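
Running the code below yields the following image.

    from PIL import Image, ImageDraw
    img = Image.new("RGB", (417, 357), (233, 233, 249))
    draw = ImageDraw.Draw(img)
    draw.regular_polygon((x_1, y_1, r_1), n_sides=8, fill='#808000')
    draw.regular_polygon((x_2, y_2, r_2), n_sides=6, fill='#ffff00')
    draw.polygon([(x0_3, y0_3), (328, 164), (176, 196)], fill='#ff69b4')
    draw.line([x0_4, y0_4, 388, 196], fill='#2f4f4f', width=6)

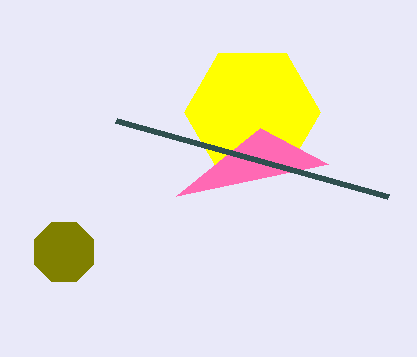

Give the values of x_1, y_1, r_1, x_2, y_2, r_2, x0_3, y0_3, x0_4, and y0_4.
x_1 = 64, y_1 = 252, r_1 = 32, x_2 = 252, y_2 = 112, r_2 = 68, x0_3 = 260, y0_3 = 128, x0_4 = 116, y0_4 = 120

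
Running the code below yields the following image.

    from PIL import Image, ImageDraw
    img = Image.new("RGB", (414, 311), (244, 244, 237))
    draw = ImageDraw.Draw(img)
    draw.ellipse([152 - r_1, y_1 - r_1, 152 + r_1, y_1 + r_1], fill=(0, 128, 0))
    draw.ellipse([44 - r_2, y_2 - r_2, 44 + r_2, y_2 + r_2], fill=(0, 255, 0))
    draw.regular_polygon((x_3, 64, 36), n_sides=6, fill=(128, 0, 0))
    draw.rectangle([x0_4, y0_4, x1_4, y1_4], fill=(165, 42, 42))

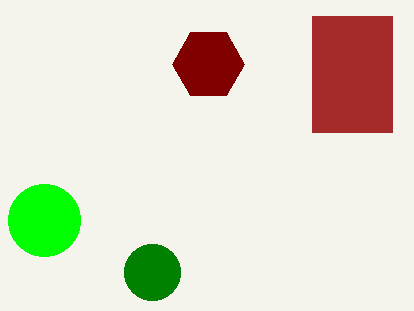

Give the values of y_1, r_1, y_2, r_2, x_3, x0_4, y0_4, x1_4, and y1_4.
y_1 = 272
r_1 = 28
y_2 = 220
r_2 = 36
x_3 = 208
x0_4 = 312
y0_4 = 16
x1_4 = 392
y1_4 = 132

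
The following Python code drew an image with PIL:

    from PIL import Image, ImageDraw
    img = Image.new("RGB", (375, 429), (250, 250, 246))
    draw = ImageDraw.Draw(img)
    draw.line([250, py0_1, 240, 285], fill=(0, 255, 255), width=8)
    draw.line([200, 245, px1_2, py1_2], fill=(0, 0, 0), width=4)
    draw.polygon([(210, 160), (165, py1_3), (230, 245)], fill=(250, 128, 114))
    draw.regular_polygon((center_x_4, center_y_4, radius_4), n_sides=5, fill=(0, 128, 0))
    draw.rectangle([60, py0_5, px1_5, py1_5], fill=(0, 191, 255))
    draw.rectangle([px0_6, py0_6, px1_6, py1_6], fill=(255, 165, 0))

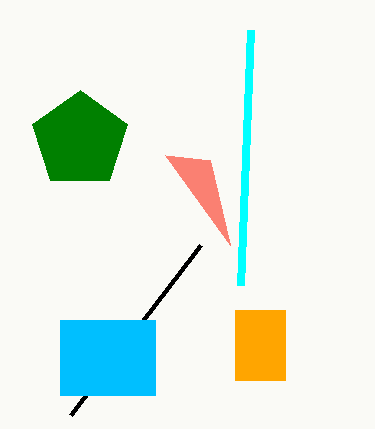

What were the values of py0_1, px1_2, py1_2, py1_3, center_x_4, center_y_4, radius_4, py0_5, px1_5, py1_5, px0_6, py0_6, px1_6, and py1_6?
py0_1 = 30; px1_2 = 70; py1_2 = 415; py1_3 = 155; center_x_4 = 80; center_y_4 = 140; radius_4 = 50; py0_5 = 320; px1_5 = 155; py1_5 = 395; px0_6 = 235; py0_6 = 310; px1_6 = 285; py1_6 = 380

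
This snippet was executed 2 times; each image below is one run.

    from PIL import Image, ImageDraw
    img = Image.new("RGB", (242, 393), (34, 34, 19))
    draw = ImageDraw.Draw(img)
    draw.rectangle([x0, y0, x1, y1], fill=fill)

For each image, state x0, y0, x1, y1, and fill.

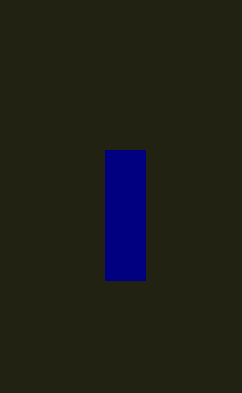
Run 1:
x0 = 105, y0 = 150, x1 = 145, y1 = 280, fill = 'navy'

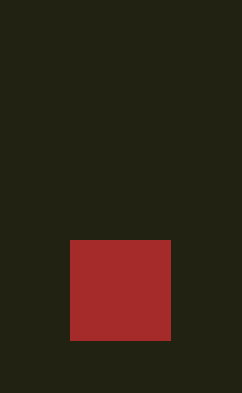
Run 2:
x0 = 70, y0 = 240, x1 = 170, y1 = 340, fill = 'brown'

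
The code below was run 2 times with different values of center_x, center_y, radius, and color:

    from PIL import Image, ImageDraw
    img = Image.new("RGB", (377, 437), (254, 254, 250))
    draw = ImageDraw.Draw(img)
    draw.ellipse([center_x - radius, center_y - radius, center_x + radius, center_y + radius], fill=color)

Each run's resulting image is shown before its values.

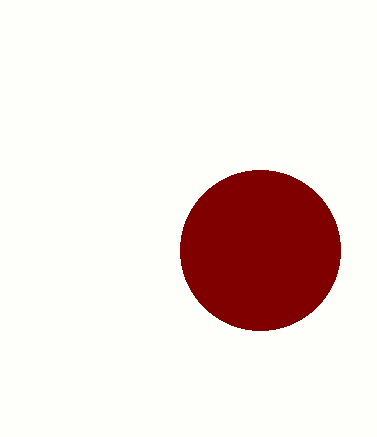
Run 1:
center_x = 260, center_y = 250, radius = 80, color = 'maroon'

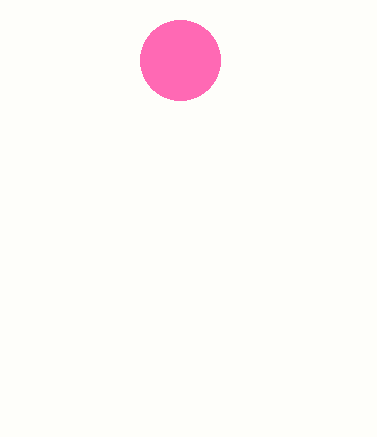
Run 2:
center_x = 180
center_y = 60
radius = 40
color = 'hotpink'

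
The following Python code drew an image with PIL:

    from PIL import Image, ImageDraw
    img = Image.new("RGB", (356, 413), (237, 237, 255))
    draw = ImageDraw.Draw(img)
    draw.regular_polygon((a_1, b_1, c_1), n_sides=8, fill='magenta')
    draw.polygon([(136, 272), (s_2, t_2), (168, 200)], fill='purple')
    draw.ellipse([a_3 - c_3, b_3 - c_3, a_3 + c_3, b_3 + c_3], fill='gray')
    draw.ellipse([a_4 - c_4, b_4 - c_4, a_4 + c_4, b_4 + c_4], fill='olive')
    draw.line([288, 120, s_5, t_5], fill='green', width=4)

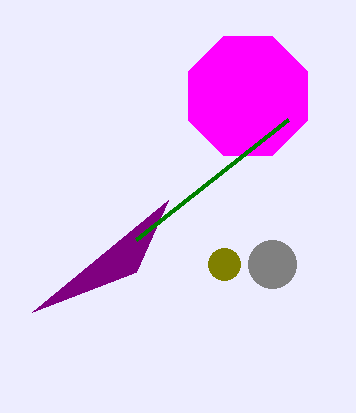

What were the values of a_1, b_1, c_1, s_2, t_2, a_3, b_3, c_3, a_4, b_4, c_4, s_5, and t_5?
a_1 = 248, b_1 = 96, c_1 = 64, s_2 = 32, t_2 = 312, a_3 = 272, b_3 = 264, c_3 = 24, a_4 = 224, b_4 = 264, c_4 = 16, s_5 = 136, t_5 = 240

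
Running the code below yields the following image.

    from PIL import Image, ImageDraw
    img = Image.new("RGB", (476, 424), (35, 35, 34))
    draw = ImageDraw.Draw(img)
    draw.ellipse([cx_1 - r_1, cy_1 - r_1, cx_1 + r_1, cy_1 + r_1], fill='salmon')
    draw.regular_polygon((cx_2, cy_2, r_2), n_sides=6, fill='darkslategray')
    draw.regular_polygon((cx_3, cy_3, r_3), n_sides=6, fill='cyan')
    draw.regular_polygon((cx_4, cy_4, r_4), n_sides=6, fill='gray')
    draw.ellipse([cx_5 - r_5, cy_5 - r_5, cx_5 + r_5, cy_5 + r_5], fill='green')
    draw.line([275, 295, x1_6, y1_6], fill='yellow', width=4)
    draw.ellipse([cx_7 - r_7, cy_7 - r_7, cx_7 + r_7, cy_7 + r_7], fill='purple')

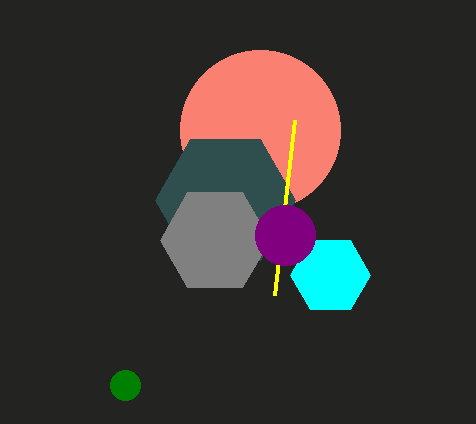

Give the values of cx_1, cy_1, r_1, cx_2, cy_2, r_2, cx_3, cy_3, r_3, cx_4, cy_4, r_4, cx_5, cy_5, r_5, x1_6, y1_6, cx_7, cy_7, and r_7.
cx_1 = 260
cy_1 = 130
r_1 = 80
cx_2 = 225
cy_2 = 200
r_2 = 70
cx_3 = 330
cy_3 = 275
r_3 = 40
cx_4 = 215
cy_4 = 240
r_4 = 55
cx_5 = 125
cy_5 = 385
r_5 = 15
x1_6 = 295
y1_6 = 120
cx_7 = 285
cy_7 = 235
r_7 = 30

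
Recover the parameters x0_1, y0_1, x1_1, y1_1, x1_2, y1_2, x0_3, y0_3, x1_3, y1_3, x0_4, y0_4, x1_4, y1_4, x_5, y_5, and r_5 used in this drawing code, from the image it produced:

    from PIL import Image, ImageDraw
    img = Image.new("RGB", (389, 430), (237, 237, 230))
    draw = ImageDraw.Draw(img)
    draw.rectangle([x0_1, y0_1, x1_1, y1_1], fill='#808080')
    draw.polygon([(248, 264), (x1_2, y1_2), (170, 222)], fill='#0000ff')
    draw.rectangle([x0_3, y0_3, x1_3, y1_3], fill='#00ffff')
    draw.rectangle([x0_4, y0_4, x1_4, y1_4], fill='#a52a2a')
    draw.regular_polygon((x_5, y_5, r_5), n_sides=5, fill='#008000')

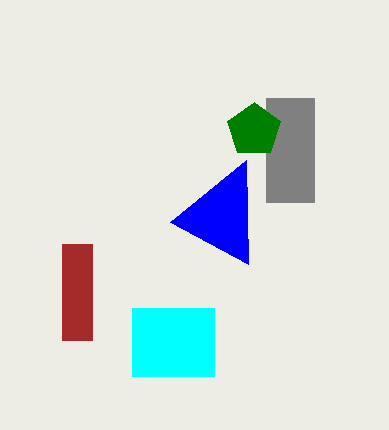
x0_1 = 266; y0_1 = 98; x1_1 = 314; y1_1 = 202; x1_2 = 246; y1_2 = 160; x0_3 = 132; y0_3 = 308; x1_3 = 214; y1_3 = 376; x0_4 = 62; y0_4 = 244; x1_4 = 92; y1_4 = 340; x_5 = 254; y_5 = 130; r_5 = 28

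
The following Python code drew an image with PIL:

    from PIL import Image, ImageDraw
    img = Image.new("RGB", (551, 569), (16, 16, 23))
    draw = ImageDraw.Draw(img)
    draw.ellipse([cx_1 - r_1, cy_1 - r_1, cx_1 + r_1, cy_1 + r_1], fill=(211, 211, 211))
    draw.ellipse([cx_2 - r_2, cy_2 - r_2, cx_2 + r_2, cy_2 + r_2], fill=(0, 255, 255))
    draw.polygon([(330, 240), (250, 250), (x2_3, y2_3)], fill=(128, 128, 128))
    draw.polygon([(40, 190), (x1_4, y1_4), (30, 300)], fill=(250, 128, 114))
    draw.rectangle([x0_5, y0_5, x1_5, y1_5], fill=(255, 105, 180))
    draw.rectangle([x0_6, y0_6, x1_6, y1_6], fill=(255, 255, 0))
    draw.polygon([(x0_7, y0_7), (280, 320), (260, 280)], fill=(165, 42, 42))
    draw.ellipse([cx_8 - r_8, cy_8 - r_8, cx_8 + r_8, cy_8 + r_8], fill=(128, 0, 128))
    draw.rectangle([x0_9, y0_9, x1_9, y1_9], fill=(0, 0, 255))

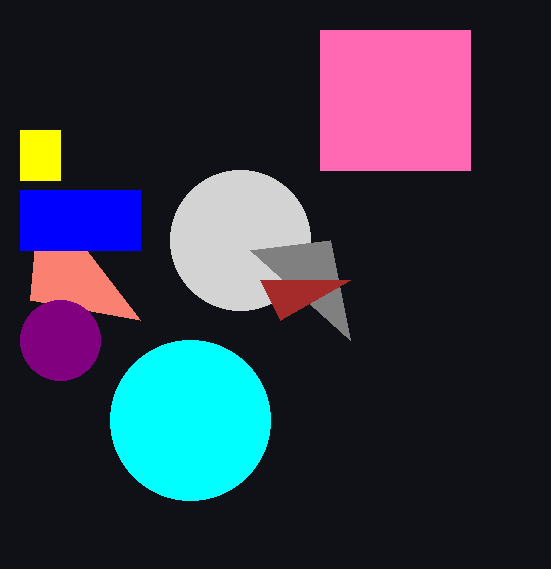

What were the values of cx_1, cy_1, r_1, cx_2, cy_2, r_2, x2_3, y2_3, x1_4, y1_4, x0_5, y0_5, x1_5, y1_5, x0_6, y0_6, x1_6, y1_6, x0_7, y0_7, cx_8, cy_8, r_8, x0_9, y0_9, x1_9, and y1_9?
cx_1 = 240, cy_1 = 240, r_1 = 70, cx_2 = 190, cy_2 = 420, r_2 = 80, x2_3 = 350, y2_3 = 340, x1_4 = 140, y1_4 = 320, x0_5 = 320, y0_5 = 30, x1_5 = 470, y1_5 = 170, x0_6 = 20, y0_6 = 130, x1_6 = 60, y1_6 = 180, x0_7 = 350, y0_7 = 280, cx_8 = 60, cy_8 = 340, r_8 = 40, x0_9 = 20, y0_9 = 190, x1_9 = 140, y1_9 = 250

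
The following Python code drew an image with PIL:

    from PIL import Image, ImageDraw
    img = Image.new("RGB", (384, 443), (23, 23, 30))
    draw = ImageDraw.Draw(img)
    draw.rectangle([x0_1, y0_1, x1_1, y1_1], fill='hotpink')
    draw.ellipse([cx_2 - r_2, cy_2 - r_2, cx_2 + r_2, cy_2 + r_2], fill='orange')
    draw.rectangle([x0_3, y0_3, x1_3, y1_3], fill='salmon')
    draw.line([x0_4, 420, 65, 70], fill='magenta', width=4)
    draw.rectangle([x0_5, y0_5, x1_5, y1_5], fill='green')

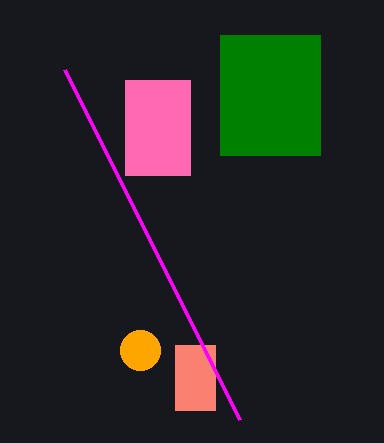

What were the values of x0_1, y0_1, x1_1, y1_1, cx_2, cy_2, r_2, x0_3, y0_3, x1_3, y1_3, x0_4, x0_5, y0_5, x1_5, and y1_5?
x0_1 = 125; y0_1 = 80; x1_1 = 190; y1_1 = 175; cx_2 = 140; cy_2 = 350; r_2 = 20; x0_3 = 175; y0_3 = 345; x1_3 = 215; y1_3 = 410; x0_4 = 240; x0_5 = 220; y0_5 = 35; x1_5 = 320; y1_5 = 155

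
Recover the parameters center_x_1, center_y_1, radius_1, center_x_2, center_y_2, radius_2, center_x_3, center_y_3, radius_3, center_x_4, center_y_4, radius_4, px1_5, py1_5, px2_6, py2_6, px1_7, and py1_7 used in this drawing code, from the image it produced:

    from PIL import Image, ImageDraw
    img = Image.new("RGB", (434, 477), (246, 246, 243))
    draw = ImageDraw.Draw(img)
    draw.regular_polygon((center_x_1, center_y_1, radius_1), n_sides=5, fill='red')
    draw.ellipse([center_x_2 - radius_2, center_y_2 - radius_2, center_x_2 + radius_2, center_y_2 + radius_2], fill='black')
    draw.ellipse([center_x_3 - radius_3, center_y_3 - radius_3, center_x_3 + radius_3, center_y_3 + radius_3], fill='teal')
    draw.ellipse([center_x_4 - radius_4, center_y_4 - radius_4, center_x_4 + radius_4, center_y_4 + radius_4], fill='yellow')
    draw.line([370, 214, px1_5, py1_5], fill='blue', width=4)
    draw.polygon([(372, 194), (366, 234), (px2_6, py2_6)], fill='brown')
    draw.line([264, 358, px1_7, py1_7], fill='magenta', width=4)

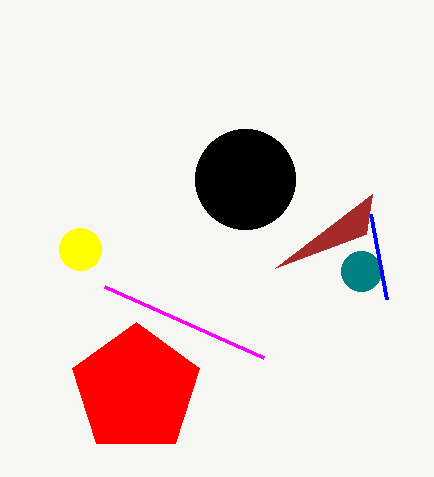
center_x_1 = 136
center_y_1 = 389
radius_1 = 67
center_x_2 = 245
center_y_2 = 179
radius_2 = 50
center_x_3 = 361
center_y_3 = 271
radius_3 = 20
center_x_4 = 80
center_y_4 = 249
radius_4 = 21
px1_5 = 386
py1_5 = 299
px2_6 = 275
py2_6 = 268
px1_7 = 105
py1_7 = 287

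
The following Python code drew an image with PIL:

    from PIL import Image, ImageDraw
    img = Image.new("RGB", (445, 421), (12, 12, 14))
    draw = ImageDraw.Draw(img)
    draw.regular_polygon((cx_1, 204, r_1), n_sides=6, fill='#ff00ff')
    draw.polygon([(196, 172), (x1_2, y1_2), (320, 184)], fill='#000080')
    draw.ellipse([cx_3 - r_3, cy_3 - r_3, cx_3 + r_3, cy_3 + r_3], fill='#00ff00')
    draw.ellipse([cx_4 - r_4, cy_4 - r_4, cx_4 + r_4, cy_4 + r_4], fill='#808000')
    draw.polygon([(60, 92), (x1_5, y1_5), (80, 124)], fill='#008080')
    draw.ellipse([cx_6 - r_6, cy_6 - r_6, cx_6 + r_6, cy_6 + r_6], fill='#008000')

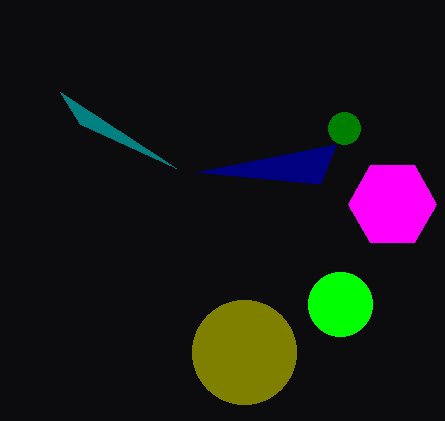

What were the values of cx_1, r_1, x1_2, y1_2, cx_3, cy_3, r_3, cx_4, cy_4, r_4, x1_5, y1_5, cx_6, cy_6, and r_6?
cx_1 = 392; r_1 = 44; x1_2 = 336; y1_2 = 144; cx_3 = 340; cy_3 = 304; r_3 = 32; cx_4 = 244; cy_4 = 352; r_4 = 52; x1_5 = 176; y1_5 = 168; cx_6 = 344; cy_6 = 128; r_6 = 16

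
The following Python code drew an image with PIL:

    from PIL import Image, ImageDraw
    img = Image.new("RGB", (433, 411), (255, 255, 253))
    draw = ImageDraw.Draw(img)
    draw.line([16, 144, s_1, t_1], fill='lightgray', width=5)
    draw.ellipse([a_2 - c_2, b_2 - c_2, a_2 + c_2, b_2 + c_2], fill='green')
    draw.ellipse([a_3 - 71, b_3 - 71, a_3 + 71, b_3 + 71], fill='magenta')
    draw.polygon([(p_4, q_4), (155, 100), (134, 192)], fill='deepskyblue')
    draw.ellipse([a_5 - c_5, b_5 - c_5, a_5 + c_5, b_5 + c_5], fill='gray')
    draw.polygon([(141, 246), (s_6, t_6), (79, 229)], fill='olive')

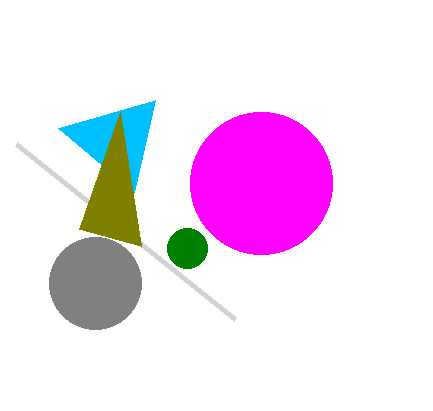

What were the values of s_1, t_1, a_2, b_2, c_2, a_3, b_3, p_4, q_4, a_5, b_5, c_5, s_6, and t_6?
s_1 = 235
t_1 = 319
a_2 = 187
b_2 = 248
c_2 = 20
a_3 = 261
b_3 = 183
p_4 = 58
q_4 = 128
a_5 = 95
b_5 = 283
c_5 = 46
s_6 = 120
t_6 = 112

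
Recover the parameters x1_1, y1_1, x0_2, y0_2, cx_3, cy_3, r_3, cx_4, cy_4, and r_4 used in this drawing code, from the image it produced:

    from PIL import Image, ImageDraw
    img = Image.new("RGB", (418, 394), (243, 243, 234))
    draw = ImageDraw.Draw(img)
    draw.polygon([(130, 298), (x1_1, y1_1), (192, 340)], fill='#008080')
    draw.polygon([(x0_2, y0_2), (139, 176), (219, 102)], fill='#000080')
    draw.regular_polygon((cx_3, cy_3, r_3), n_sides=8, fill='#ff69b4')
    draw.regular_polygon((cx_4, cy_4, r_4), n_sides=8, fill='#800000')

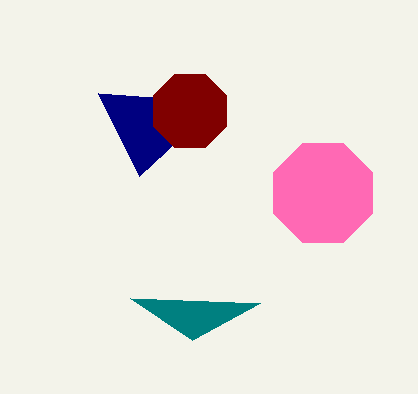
x1_1 = 260; y1_1 = 303; x0_2 = 98; y0_2 = 93; cx_3 = 323; cy_3 = 193; r_3 = 54; cx_4 = 190; cy_4 = 111; r_4 = 40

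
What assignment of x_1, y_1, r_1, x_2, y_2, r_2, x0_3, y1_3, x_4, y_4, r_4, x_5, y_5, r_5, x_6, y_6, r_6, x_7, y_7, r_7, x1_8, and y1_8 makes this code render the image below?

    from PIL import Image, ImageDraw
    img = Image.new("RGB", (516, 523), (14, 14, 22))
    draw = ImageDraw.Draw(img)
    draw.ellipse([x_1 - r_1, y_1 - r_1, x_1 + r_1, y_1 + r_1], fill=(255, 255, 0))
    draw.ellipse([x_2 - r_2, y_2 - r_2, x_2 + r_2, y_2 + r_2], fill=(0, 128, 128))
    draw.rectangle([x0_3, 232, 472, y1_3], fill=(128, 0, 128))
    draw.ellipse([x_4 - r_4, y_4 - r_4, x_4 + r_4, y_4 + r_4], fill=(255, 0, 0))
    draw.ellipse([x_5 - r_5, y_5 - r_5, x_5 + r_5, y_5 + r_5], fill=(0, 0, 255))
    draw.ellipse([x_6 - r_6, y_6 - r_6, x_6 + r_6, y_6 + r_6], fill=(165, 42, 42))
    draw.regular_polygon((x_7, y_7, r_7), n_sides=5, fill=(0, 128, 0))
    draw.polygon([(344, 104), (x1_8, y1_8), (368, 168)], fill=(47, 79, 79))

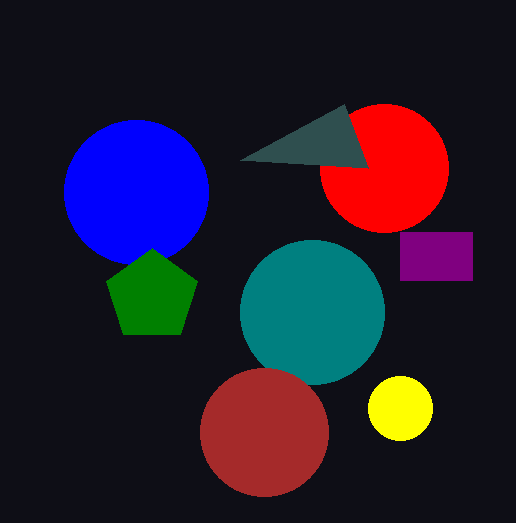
x_1 = 400; y_1 = 408; r_1 = 32; x_2 = 312; y_2 = 312; r_2 = 72; x0_3 = 400; y1_3 = 280; x_4 = 384; y_4 = 168; r_4 = 64; x_5 = 136; y_5 = 192; r_5 = 72; x_6 = 264; y_6 = 432; r_6 = 64; x_7 = 152; y_7 = 296; r_7 = 48; x1_8 = 240; y1_8 = 160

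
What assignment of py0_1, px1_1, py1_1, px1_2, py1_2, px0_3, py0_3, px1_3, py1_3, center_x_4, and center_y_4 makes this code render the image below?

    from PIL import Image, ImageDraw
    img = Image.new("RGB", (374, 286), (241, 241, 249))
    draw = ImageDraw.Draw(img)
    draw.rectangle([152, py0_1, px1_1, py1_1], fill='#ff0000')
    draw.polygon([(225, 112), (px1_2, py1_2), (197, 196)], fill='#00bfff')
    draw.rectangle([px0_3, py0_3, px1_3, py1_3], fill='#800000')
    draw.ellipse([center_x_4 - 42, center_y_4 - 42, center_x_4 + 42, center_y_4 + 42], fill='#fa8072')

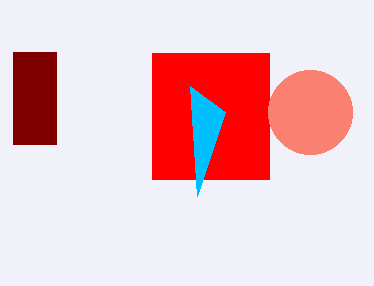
py0_1 = 53, px1_1 = 269, py1_1 = 179, px1_2 = 190, py1_2 = 86, px0_3 = 13, py0_3 = 52, px1_3 = 56, py1_3 = 144, center_x_4 = 310, center_y_4 = 112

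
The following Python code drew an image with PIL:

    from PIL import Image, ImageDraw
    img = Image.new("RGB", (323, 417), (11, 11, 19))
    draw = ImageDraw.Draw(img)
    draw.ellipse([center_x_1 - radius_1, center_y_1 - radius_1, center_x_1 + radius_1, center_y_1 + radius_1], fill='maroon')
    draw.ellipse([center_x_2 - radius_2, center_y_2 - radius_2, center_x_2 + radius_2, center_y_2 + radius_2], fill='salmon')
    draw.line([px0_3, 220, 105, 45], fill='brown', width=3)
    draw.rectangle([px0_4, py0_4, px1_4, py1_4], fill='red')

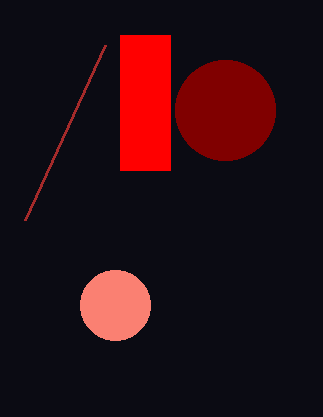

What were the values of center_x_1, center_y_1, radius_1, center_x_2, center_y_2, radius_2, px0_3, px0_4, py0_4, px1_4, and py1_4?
center_x_1 = 225, center_y_1 = 110, radius_1 = 50, center_x_2 = 115, center_y_2 = 305, radius_2 = 35, px0_3 = 25, px0_4 = 120, py0_4 = 35, px1_4 = 170, py1_4 = 170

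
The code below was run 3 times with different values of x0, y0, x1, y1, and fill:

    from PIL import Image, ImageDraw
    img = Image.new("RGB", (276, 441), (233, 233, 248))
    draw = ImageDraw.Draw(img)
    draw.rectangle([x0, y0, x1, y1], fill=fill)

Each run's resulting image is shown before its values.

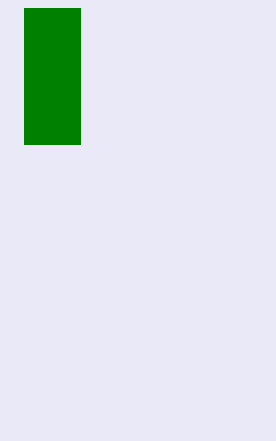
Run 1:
x0 = 24, y0 = 8, x1 = 80, y1 = 144, fill = 'green'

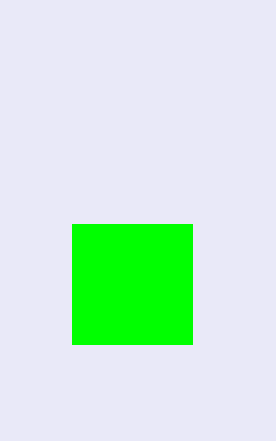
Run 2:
x0 = 72, y0 = 224, x1 = 192, y1 = 344, fill = 'lime'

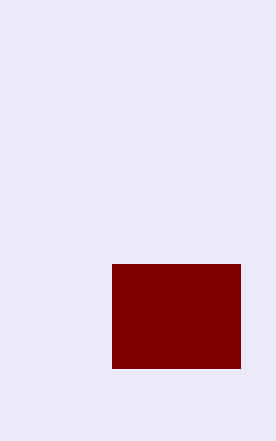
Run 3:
x0 = 112
y0 = 264
x1 = 240
y1 = 368
fill = 'maroon'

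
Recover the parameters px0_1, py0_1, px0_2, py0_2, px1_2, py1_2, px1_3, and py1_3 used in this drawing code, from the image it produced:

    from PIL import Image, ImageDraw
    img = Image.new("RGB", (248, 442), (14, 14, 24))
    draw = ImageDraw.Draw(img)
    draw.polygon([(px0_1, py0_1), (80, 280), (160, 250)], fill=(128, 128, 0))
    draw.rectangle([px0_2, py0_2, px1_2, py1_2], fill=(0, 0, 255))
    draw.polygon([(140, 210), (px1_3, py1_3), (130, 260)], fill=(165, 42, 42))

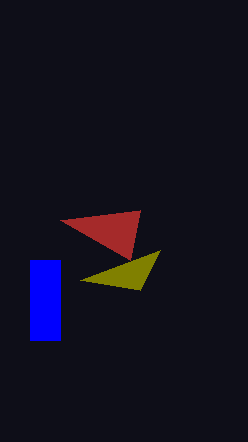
px0_1 = 140; py0_1 = 290; px0_2 = 30; py0_2 = 260; px1_2 = 60; py1_2 = 340; px1_3 = 60; py1_3 = 220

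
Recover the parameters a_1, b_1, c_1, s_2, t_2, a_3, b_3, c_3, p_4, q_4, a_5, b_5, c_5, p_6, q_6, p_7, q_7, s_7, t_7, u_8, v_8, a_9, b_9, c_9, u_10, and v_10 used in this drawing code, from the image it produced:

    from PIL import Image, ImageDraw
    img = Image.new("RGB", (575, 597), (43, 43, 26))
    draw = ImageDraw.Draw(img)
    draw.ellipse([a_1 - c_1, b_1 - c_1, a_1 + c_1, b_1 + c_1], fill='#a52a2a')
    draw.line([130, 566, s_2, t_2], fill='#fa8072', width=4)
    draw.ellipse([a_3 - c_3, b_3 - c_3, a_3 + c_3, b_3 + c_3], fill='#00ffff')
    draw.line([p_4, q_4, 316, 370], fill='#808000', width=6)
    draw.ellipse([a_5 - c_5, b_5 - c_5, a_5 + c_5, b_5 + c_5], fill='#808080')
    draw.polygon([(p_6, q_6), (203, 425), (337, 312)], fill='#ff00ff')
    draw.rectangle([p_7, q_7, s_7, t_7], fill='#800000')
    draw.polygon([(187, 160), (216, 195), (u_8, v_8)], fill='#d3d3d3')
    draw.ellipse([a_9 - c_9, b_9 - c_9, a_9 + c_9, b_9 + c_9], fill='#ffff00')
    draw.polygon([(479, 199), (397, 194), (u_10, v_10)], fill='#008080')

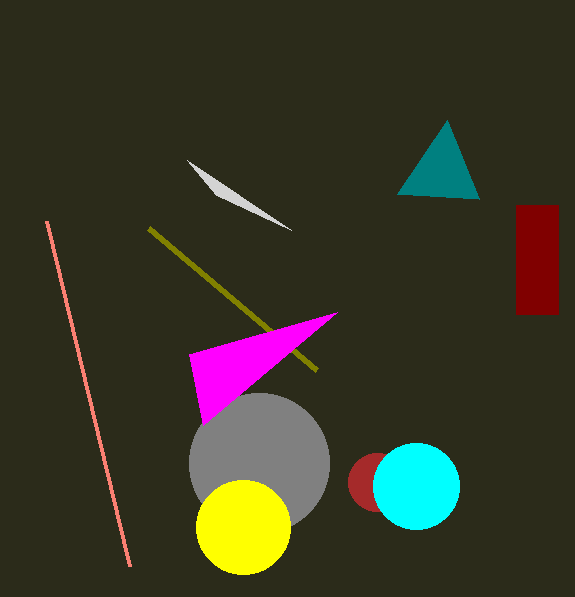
a_1 = 377, b_1 = 482, c_1 = 29, s_2 = 47, t_2 = 221, a_3 = 416, b_3 = 486, c_3 = 43, p_4 = 148, q_4 = 228, a_5 = 259, b_5 = 463, c_5 = 70, p_6 = 189, q_6 = 354, p_7 = 516, q_7 = 205, s_7 = 558, t_7 = 314, u_8 = 291, v_8 = 230, a_9 = 243, b_9 = 527, c_9 = 47, u_10 = 447, v_10 = 120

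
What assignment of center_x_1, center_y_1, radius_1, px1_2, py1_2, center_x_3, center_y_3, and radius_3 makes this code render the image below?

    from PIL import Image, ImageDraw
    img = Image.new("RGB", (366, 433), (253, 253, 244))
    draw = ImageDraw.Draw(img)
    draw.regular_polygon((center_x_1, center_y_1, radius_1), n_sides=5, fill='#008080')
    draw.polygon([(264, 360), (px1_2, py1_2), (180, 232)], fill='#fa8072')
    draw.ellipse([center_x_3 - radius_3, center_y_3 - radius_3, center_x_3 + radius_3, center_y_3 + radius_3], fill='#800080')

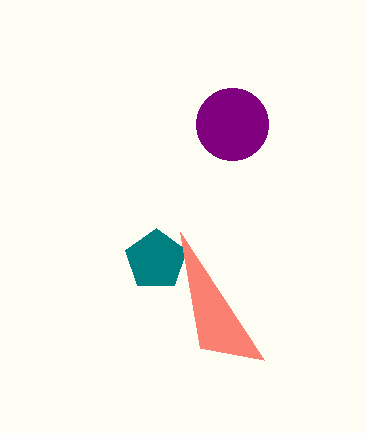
center_x_1 = 156
center_y_1 = 260
radius_1 = 32
px1_2 = 200
py1_2 = 348
center_x_3 = 232
center_y_3 = 124
radius_3 = 36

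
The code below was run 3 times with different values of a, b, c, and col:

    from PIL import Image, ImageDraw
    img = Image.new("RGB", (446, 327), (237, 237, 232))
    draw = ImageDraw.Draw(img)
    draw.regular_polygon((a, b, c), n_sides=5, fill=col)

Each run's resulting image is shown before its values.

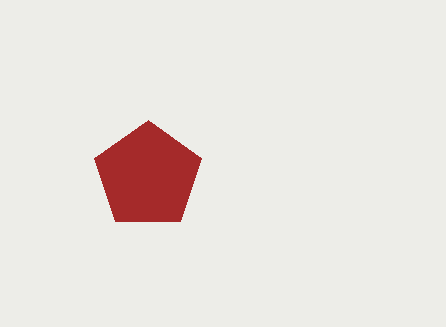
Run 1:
a = 148
b = 176
c = 56
col = 'brown'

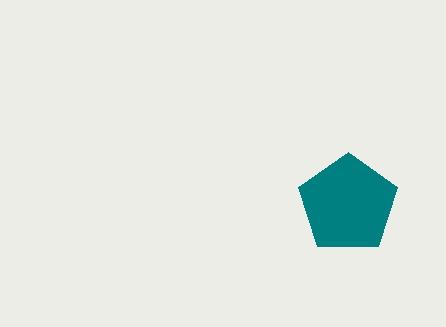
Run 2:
a = 348; b = 204; c = 52; col = 'teal'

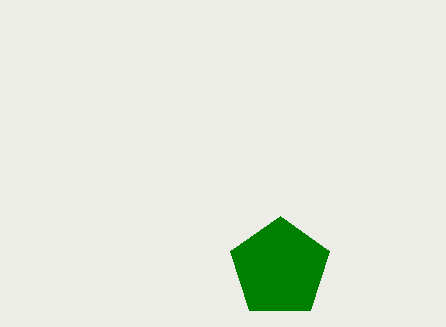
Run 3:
a = 280, b = 268, c = 52, col = 'green'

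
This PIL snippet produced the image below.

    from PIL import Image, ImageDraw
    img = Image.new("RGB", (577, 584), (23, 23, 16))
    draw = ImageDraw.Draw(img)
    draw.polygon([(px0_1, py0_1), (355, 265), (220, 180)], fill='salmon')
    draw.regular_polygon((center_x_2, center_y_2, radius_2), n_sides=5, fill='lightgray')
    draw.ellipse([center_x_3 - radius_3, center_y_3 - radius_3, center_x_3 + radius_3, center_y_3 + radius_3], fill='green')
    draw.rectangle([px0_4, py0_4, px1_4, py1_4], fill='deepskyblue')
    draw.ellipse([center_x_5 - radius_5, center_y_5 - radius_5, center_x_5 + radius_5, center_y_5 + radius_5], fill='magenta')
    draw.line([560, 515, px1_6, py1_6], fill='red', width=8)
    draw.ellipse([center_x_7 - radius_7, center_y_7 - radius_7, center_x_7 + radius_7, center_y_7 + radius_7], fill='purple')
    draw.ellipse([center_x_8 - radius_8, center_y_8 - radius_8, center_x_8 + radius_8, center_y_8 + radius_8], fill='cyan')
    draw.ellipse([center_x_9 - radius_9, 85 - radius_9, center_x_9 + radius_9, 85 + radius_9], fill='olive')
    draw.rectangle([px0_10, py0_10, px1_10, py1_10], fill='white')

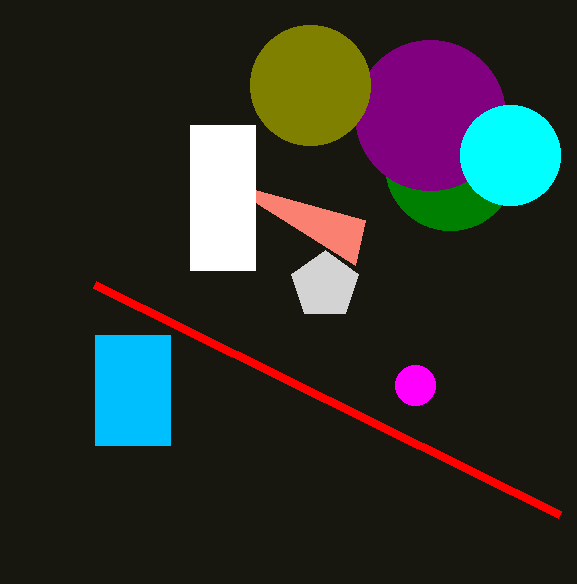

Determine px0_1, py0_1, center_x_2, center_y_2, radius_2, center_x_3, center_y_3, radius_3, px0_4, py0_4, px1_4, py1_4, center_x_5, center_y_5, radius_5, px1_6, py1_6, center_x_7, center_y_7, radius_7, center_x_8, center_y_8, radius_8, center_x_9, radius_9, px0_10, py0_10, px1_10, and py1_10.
px0_1 = 365; py0_1 = 220; center_x_2 = 325; center_y_2 = 285; radius_2 = 35; center_x_3 = 450; center_y_3 = 165; radius_3 = 65; px0_4 = 95; py0_4 = 335; px1_4 = 170; py1_4 = 445; center_x_5 = 415; center_y_5 = 385; radius_5 = 20; px1_6 = 95; py1_6 = 285; center_x_7 = 430; center_y_7 = 115; radius_7 = 75; center_x_8 = 510; center_y_8 = 155; radius_8 = 50; center_x_9 = 310; radius_9 = 60; px0_10 = 190; py0_10 = 125; px1_10 = 255; py1_10 = 270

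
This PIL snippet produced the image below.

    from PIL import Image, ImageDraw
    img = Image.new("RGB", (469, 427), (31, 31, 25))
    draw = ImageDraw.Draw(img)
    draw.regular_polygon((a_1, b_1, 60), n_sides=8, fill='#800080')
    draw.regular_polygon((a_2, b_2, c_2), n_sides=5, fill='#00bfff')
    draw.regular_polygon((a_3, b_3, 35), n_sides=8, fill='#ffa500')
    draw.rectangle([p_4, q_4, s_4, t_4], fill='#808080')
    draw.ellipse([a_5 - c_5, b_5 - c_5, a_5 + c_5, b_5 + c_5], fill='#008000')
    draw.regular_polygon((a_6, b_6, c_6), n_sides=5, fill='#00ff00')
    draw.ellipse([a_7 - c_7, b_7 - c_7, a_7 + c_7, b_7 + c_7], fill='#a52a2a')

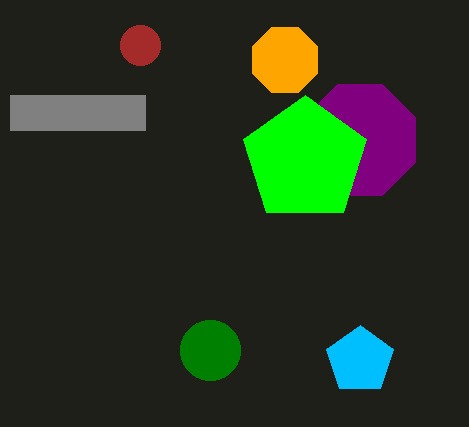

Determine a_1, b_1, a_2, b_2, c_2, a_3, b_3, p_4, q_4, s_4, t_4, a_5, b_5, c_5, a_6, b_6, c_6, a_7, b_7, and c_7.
a_1 = 360, b_1 = 140, a_2 = 360, b_2 = 360, c_2 = 35, a_3 = 285, b_3 = 60, p_4 = 10, q_4 = 95, s_4 = 145, t_4 = 130, a_5 = 210, b_5 = 350, c_5 = 30, a_6 = 305, b_6 = 160, c_6 = 65, a_7 = 140, b_7 = 45, c_7 = 20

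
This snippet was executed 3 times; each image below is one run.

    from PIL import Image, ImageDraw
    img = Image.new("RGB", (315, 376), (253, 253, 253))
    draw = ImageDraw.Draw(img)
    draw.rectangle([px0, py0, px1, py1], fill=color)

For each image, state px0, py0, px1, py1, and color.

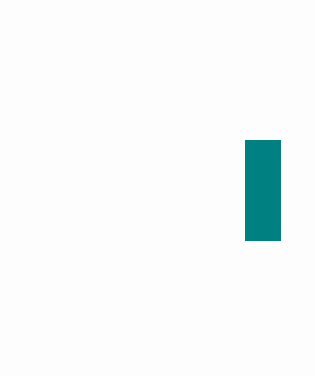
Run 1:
px0 = 245, py0 = 140, px1 = 280, py1 = 240, color = 'teal'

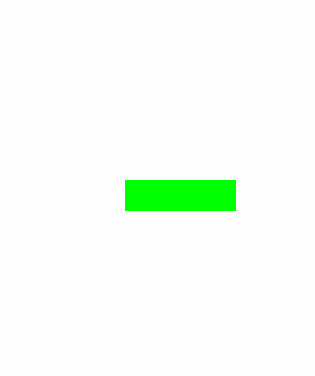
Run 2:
px0 = 125
py0 = 180
px1 = 235
py1 = 210
color = 'lime'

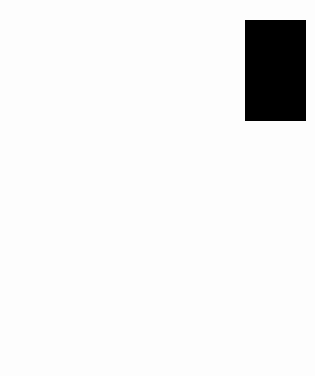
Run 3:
px0 = 245, py0 = 20, px1 = 305, py1 = 120, color = 'black'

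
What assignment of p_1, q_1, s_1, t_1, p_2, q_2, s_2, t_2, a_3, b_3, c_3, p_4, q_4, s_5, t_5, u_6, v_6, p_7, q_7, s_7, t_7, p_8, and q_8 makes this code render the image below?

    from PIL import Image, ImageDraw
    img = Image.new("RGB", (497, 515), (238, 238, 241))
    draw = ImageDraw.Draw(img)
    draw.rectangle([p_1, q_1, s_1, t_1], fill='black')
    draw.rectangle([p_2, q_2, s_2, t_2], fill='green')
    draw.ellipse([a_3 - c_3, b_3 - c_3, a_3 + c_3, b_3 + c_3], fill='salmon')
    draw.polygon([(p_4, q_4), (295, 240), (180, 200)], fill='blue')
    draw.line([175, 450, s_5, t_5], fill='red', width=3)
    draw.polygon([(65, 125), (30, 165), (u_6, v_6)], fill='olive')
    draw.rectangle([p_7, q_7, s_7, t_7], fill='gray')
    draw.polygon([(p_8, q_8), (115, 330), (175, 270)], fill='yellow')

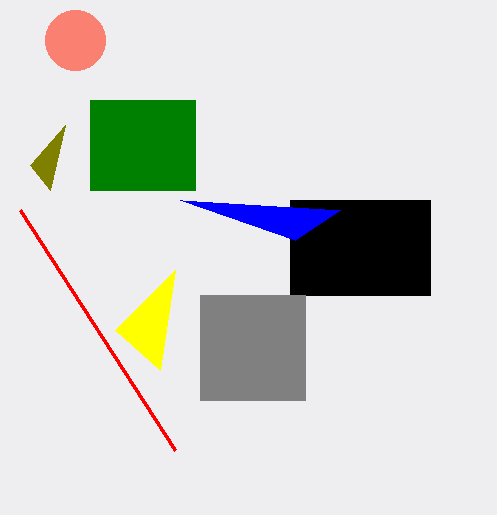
p_1 = 290
q_1 = 200
s_1 = 430
t_1 = 295
p_2 = 90
q_2 = 100
s_2 = 195
t_2 = 190
a_3 = 75
b_3 = 40
c_3 = 30
p_4 = 340
q_4 = 210
s_5 = 20
t_5 = 210
u_6 = 50
v_6 = 190
p_7 = 200
q_7 = 295
s_7 = 305
t_7 = 400
p_8 = 160
q_8 = 370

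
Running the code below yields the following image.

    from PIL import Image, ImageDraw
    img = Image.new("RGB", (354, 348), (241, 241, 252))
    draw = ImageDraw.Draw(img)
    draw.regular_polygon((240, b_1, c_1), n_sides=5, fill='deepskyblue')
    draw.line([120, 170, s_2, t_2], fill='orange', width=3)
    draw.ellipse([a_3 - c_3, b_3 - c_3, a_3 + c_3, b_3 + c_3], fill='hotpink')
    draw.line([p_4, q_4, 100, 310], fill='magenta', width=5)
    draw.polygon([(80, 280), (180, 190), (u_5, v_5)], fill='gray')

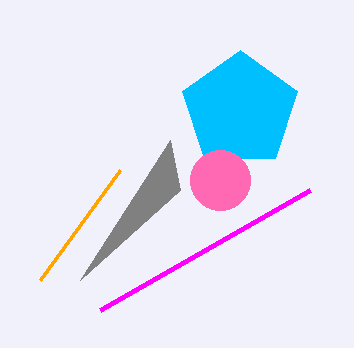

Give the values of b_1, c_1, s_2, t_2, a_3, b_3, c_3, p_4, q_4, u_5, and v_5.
b_1 = 110, c_1 = 60, s_2 = 40, t_2 = 280, a_3 = 220, b_3 = 180, c_3 = 30, p_4 = 310, q_4 = 190, u_5 = 170, v_5 = 140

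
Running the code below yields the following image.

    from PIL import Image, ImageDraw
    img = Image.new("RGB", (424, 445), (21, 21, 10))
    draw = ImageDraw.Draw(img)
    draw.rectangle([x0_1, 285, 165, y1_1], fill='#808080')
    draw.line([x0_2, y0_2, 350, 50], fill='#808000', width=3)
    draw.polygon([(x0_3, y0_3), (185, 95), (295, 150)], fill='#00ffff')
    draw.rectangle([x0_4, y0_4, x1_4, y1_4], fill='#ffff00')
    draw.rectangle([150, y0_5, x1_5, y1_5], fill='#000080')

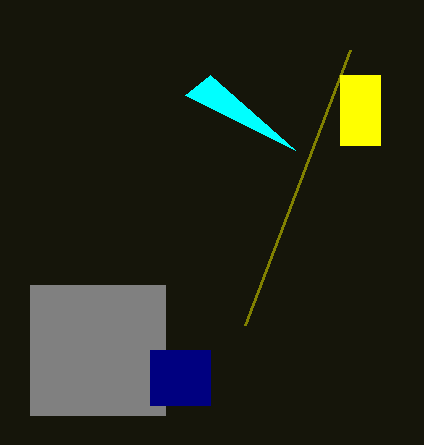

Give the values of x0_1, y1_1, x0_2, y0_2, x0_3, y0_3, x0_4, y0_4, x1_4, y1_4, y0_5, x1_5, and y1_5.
x0_1 = 30, y1_1 = 415, x0_2 = 245, y0_2 = 325, x0_3 = 210, y0_3 = 75, x0_4 = 340, y0_4 = 75, x1_4 = 380, y1_4 = 145, y0_5 = 350, x1_5 = 210, y1_5 = 405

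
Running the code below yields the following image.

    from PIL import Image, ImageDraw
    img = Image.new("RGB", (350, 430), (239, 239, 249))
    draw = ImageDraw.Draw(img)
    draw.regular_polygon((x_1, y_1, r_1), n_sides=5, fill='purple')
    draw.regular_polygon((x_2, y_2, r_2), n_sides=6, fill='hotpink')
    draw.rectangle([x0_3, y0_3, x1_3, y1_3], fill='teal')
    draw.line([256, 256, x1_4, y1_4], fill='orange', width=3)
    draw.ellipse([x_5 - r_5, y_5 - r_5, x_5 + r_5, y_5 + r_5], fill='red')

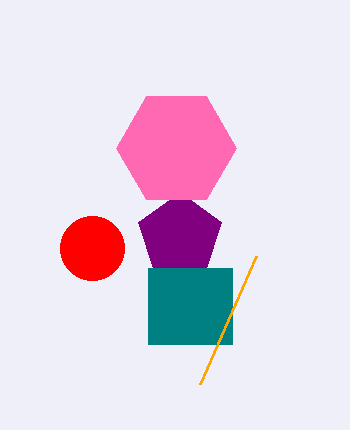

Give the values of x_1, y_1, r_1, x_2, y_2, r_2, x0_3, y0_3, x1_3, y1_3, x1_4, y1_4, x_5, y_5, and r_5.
x_1 = 180; y_1 = 236; r_1 = 44; x_2 = 176; y_2 = 148; r_2 = 60; x0_3 = 148; y0_3 = 268; x1_3 = 232; y1_3 = 344; x1_4 = 200; y1_4 = 384; x_5 = 92; y_5 = 248; r_5 = 32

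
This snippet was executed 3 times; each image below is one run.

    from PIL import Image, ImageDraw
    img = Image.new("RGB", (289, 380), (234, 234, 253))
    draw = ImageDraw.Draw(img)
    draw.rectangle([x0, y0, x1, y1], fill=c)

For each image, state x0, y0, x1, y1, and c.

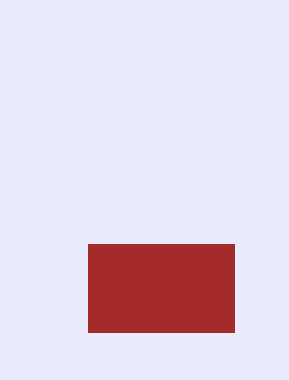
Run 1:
x0 = 88
y0 = 244
x1 = 234
y1 = 332
c = 'brown'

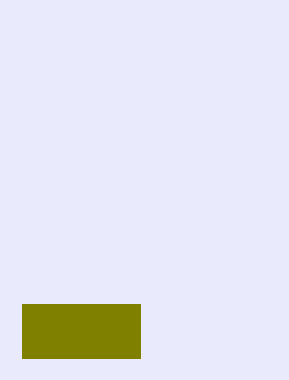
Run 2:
x0 = 22
y0 = 304
x1 = 140
y1 = 358
c = 'olive'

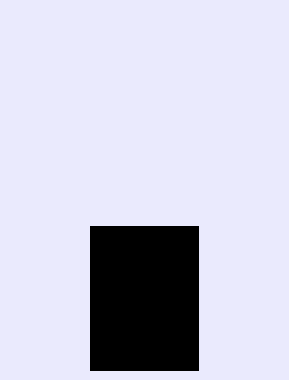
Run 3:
x0 = 90
y0 = 226
x1 = 198
y1 = 370
c = 'black'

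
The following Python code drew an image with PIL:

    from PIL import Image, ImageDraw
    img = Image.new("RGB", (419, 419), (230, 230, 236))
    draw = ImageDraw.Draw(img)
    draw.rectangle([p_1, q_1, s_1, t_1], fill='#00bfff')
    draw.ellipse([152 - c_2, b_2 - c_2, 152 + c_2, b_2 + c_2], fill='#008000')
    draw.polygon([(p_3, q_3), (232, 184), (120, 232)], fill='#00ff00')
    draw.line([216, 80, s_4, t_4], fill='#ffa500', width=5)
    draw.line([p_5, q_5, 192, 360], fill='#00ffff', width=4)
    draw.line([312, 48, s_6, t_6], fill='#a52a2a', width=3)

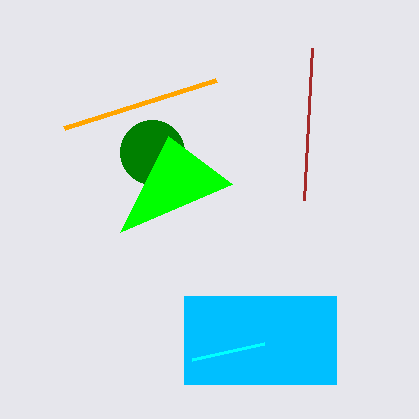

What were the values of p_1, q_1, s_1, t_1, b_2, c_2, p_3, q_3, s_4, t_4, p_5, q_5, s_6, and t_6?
p_1 = 184, q_1 = 296, s_1 = 336, t_1 = 384, b_2 = 152, c_2 = 32, p_3 = 168, q_3 = 136, s_4 = 64, t_4 = 128, p_5 = 264, q_5 = 344, s_6 = 304, t_6 = 200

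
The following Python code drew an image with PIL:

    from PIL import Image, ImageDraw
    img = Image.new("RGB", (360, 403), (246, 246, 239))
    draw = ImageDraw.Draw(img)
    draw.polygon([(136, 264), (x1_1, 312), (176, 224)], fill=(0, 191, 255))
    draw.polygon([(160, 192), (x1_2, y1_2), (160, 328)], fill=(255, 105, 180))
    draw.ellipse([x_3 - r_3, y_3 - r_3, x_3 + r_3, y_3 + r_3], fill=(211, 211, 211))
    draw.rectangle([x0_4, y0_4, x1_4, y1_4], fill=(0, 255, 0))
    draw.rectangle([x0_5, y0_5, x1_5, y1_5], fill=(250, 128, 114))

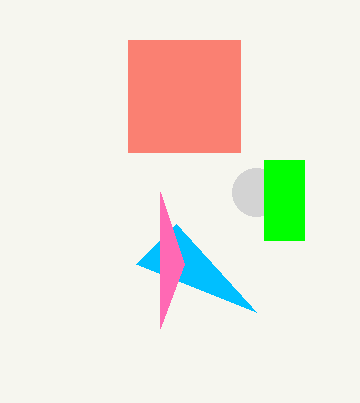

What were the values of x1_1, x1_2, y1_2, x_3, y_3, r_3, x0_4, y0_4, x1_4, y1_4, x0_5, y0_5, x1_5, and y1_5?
x1_1 = 256
x1_2 = 184
y1_2 = 264
x_3 = 256
y_3 = 192
r_3 = 24
x0_4 = 264
y0_4 = 160
x1_4 = 304
y1_4 = 240
x0_5 = 128
y0_5 = 40
x1_5 = 240
y1_5 = 152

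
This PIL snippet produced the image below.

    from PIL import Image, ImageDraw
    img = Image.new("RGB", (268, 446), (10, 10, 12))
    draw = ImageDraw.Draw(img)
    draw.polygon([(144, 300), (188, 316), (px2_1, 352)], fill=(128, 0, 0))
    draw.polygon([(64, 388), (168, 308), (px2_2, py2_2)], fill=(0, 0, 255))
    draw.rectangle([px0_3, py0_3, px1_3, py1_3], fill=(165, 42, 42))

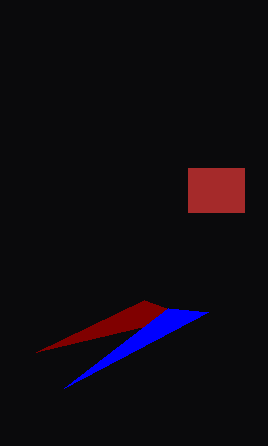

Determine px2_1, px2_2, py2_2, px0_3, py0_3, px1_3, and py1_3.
px2_1 = 36
px2_2 = 208
py2_2 = 312
px0_3 = 188
py0_3 = 168
px1_3 = 244
py1_3 = 212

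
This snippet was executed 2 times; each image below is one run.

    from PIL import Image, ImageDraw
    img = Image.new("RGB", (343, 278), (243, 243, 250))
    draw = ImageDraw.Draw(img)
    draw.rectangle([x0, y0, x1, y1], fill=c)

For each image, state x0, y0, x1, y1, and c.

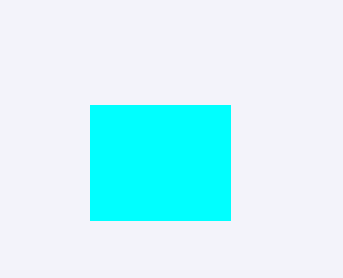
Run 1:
x0 = 90, y0 = 105, x1 = 230, y1 = 220, c = 'cyan'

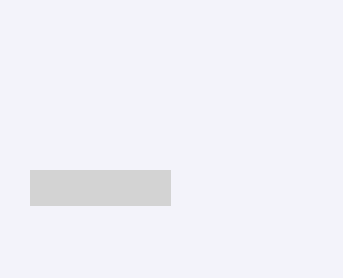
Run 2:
x0 = 30; y0 = 170; x1 = 170; y1 = 205; c = 'lightgray'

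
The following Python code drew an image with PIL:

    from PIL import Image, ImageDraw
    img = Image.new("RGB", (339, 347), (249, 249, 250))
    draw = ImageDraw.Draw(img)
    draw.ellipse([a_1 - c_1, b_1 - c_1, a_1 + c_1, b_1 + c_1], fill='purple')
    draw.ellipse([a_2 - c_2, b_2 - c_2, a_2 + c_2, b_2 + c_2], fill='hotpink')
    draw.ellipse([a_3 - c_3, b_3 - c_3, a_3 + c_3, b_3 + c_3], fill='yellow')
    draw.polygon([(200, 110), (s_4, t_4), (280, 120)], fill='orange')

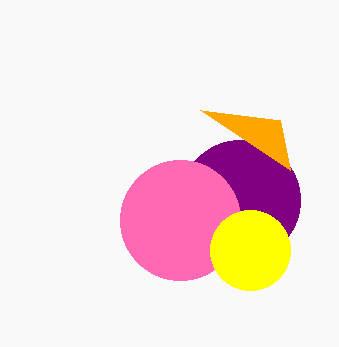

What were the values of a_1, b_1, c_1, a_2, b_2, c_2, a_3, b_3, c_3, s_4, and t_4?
a_1 = 240, b_1 = 200, c_1 = 60, a_2 = 180, b_2 = 220, c_2 = 60, a_3 = 250, b_3 = 250, c_3 = 40, s_4 = 290, t_4 = 170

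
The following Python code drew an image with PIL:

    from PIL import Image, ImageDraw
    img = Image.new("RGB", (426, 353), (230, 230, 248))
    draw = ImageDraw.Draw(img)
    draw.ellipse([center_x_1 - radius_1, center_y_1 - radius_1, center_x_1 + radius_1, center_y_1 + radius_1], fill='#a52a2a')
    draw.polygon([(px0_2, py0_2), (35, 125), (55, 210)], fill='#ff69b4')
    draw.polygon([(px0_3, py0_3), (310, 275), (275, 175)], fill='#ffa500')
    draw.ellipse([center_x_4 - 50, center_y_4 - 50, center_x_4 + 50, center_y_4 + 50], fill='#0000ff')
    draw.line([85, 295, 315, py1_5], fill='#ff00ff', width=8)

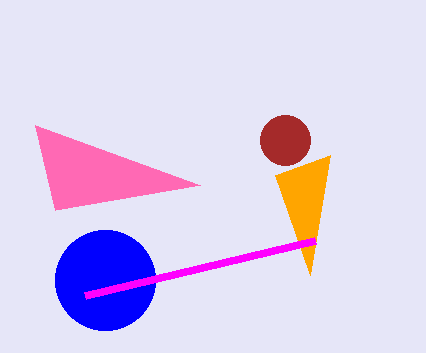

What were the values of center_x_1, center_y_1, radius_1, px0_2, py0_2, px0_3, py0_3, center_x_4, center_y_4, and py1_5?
center_x_1 = 285; center_y_1 = 140; radius_1 = 25; px0_2 = 200; py0_2 = 185; px0_3 = 330; py0_3 = 155; center_x_4 = 105; center_y_4 = 280; py1_5 = 240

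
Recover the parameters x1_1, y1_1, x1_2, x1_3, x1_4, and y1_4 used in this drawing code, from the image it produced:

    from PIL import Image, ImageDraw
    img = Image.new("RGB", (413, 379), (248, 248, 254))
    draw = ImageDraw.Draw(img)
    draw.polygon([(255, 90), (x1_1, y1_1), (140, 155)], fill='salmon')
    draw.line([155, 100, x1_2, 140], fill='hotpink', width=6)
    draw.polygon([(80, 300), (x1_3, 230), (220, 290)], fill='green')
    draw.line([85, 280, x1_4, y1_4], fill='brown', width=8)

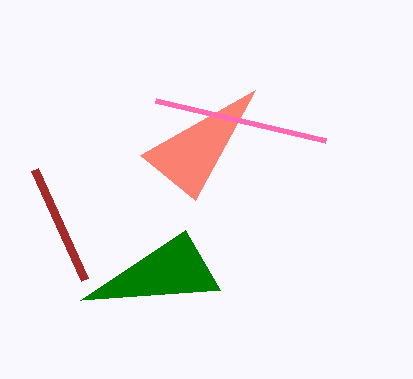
x1_1 = 195; y1_1 = 200; x1_2 = 325; x1_3 = 185; x1_4 = 35; y1_4 = 170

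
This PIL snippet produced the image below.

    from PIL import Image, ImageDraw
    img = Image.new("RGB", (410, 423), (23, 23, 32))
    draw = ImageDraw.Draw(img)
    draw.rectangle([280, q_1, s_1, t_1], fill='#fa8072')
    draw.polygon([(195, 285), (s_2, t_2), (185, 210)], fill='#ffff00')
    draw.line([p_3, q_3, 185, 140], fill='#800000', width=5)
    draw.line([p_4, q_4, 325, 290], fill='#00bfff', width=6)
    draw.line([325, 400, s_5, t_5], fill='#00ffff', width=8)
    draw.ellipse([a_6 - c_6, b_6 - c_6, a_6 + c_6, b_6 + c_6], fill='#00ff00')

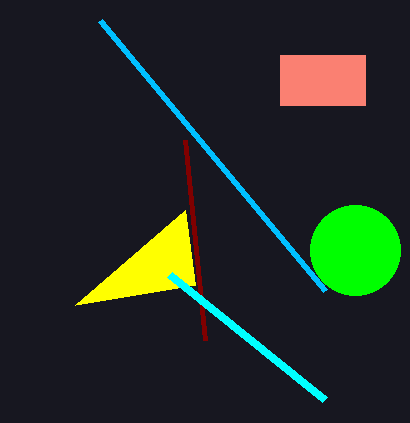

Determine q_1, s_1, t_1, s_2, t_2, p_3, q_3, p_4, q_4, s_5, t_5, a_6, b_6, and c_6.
q_1 = 55
s_1 = 365
t_1 = 105
s_2 = 75
t_2 = 305
p_3 = 205
q_3 = 340
p_4 = 100
q_4 = 20
s_5 = 170
t_5 = 275
a_6 = 355
b_6 = 250
c_6 = 45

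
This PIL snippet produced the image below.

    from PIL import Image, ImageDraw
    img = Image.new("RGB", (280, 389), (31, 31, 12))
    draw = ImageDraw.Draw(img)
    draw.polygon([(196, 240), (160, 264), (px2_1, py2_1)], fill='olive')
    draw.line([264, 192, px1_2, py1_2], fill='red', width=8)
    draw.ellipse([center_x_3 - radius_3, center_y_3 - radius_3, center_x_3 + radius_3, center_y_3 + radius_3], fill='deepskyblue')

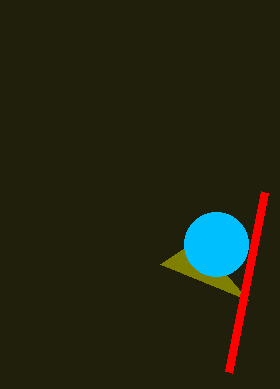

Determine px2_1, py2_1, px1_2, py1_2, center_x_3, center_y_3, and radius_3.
px2_1 = 248; py2_1 = 300; px1_2 = 228; py1_2 = 372; center_x_3 = 216; center_y_3 = 244; radius_3 = 32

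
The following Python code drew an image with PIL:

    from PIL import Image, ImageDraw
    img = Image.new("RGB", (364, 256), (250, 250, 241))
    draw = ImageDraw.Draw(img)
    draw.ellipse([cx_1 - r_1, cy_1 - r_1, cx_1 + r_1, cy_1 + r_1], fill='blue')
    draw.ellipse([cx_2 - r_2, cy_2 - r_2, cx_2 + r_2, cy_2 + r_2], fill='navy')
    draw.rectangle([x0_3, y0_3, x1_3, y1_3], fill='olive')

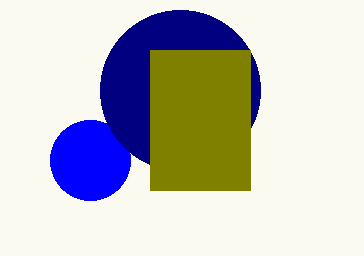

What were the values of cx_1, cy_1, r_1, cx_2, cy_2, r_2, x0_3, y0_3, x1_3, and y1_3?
cx_1 = 90; cy_1 = 160; r_1 = 40; cx_2 = 180; cy_2 = 90; r_2 = 80; x0_3 = 150; y0_3 = 50; x1_3 = 250; y1_3 = 190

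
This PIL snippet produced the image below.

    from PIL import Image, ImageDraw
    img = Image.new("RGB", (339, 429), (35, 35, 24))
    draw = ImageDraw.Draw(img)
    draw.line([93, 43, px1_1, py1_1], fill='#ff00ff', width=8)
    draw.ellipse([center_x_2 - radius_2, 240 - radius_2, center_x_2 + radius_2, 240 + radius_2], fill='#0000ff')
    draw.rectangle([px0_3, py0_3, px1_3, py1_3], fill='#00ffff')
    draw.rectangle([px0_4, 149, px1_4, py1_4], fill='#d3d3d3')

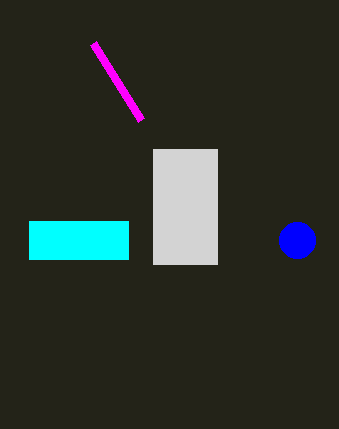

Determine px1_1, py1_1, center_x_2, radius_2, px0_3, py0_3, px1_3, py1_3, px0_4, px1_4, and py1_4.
px1_1 = 141, py1_1 = 120, center_x_2 = 297, radius_2 = 18, px0_3 = 29, py0_3 = 221, px1_3 = 128, py1_3 = 259, px0_4 = 153, px1_4 = 217, py1_4 = 264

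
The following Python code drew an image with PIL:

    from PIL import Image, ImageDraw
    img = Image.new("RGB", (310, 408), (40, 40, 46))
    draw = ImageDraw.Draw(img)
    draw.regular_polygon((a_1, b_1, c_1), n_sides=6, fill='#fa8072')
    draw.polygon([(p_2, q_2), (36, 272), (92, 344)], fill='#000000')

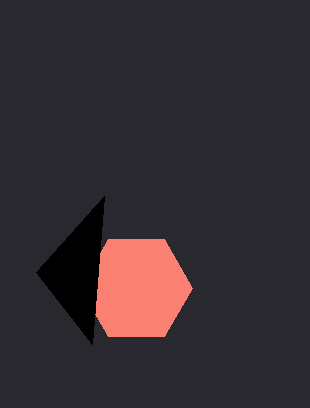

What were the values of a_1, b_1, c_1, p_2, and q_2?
a_1 = 136; b_1 = 288; c_1 = 56; p_2 = 104; q_2 = 196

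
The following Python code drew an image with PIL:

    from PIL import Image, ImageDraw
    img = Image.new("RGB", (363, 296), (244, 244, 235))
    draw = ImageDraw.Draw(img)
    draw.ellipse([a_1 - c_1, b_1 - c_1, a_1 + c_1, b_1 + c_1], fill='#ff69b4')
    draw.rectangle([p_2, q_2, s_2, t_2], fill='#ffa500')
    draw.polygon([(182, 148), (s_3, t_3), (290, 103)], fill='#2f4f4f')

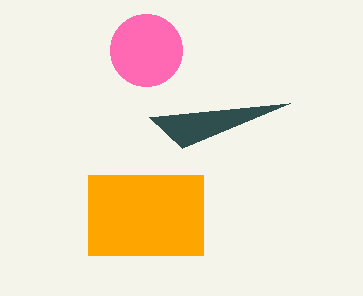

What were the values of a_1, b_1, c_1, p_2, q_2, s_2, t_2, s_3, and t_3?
a_1 = 146, b_1 = 50, c_1 = 36, p_2 = 88, q_2 = 175, s_2 = 203, t_2 = 255, s_3 = 149, t_3 = 117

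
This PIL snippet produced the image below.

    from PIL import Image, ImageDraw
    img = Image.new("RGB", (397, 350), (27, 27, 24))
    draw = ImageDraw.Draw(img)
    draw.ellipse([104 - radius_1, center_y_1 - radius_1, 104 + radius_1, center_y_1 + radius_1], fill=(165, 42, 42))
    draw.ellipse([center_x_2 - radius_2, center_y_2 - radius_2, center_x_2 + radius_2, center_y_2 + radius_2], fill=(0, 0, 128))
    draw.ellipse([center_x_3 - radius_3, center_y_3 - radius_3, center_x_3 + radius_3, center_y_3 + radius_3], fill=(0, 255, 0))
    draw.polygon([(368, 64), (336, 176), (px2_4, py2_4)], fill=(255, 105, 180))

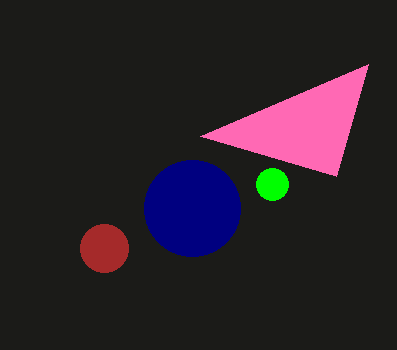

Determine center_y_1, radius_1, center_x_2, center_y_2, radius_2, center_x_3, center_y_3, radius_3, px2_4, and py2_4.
center_y_1 = 248
radius_1 = 24
center_x_2 = 192
center_y_2 = 208
radius_2 = 48
center_x_3 = 272
center_y_3 = 184
radius_3 = 16
px2_4 = 200
py2_4 = 136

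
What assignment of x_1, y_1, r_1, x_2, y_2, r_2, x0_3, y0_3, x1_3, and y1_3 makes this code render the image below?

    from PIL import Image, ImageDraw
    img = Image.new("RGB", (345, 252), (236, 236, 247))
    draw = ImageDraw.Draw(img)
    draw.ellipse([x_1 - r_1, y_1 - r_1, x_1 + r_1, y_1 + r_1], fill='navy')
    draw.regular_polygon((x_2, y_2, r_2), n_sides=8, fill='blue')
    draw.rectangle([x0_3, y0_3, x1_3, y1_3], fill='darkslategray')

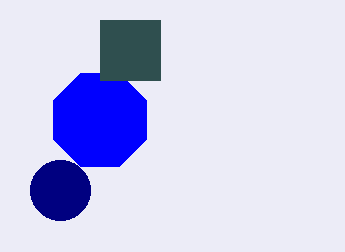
x_1 = 60, y_1 = 190, r_1 = 30, x_2 = 100, y_2 = 120, r_2 = 50, x0_3 = 100, y0_3 = 20, x1_3 = 160, y1_3 = 80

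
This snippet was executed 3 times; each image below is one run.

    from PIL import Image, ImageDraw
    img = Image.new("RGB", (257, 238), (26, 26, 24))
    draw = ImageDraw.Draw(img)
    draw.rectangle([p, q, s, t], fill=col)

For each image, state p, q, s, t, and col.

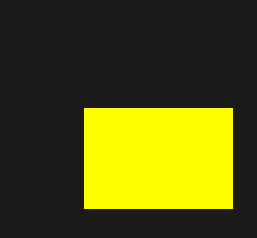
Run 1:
p = 84, q = 108, s = 232, t = 208, col = 'yellow'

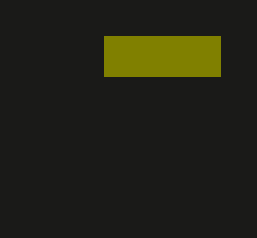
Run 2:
p = 104
q = 36
s = 220
t = 76
col = 'olive'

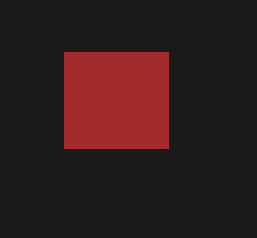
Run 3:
p = 64, q = 52, s = 168, t = 148, col = 'brown'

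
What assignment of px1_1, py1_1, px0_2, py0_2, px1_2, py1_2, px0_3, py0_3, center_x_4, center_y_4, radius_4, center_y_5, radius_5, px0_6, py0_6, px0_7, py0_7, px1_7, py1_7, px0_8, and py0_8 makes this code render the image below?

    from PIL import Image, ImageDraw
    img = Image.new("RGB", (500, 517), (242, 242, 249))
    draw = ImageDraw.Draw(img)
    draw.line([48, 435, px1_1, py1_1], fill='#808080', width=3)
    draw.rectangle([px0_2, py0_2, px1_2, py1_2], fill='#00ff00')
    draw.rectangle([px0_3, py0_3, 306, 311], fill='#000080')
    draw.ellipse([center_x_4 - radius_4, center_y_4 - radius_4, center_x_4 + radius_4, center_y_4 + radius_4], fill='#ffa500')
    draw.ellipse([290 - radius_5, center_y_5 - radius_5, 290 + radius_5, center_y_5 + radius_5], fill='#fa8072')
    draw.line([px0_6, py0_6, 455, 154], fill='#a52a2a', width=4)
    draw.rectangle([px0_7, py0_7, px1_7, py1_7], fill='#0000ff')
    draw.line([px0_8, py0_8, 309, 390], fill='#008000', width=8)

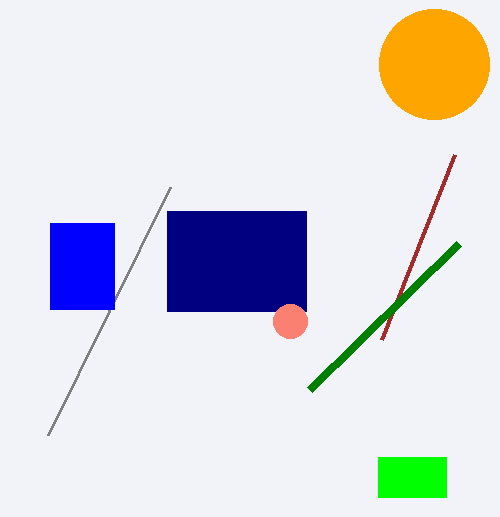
px1_1 = 170; py1_1 = 187; px0_2 = 378; py0_2 = 457; px1_2 = 446; py1_2 = 497; px0_3 = 167; py0_3 = 211; center_x_4 = 434; center_y_4 = 64; radius_4 = 55; center_y_5 = 321; radius_5 = 17; px0_6 = 382; py0_6 = 339; px0_7 = 50; py0_7 = 223; px1_7 = 114; py1_7 = 309; px0_8 = 458; py0_8 = 244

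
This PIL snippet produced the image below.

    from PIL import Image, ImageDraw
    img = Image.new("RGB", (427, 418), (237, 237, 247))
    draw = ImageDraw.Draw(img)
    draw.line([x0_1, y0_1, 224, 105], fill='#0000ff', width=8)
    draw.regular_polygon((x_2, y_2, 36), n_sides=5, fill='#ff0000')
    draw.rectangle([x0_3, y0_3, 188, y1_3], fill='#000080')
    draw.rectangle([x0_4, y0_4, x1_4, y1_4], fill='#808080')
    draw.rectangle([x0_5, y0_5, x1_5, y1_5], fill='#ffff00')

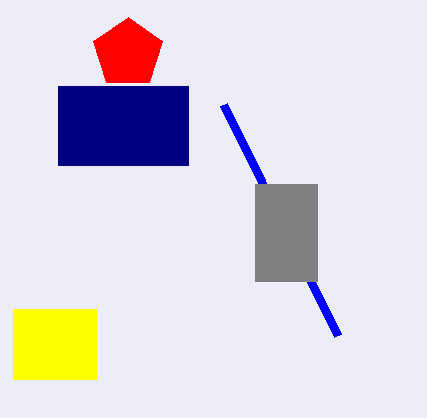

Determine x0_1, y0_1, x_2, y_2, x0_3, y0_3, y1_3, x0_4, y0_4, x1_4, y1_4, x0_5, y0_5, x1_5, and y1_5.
x0_1 = 338
y0_1 = 336
x_2 = 128
y_2 = 53
x0_3 = 58
y0_3 = 86
y1_3 = 165
x0_4 = 255
y0_4 = 184
x1_4 = 317
y1_4 = 281
x0_5 = 13
y0_5 = 309
x1_5 = 96
y1_5 = 379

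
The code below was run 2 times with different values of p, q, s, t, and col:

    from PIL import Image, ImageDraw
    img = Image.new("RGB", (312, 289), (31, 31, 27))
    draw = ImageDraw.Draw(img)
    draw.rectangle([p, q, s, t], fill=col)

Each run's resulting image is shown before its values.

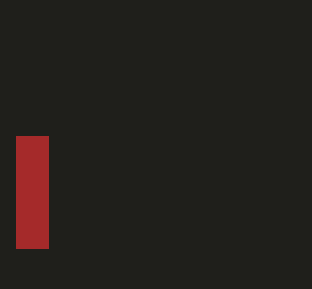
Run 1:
p = 16; q = 136; s = 48; t = 248; col = 'brown'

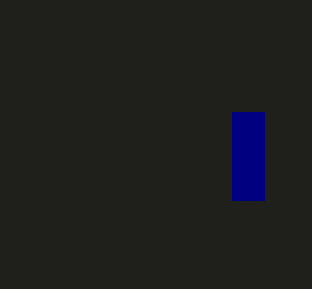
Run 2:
p = 232, q = 112, s = 264, t = 200, col = 'navy'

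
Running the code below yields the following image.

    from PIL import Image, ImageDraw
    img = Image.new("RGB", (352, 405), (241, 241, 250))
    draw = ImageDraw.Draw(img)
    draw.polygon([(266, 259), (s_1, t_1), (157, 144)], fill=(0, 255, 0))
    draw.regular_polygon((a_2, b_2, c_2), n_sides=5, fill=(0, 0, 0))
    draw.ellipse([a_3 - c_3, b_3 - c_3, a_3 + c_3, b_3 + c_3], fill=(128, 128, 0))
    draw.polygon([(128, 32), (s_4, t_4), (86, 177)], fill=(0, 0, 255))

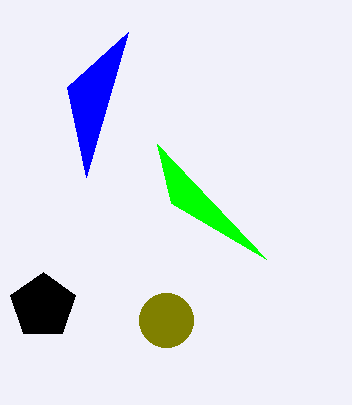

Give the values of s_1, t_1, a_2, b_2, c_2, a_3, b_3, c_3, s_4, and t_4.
s_1 = 171, t_1 = 203, a_2 = 43, b_2 = 306, c_2 = 34, a_3 = 166, b_3 = 320, c_3 = 27, s_4 = 67, t_4 = 87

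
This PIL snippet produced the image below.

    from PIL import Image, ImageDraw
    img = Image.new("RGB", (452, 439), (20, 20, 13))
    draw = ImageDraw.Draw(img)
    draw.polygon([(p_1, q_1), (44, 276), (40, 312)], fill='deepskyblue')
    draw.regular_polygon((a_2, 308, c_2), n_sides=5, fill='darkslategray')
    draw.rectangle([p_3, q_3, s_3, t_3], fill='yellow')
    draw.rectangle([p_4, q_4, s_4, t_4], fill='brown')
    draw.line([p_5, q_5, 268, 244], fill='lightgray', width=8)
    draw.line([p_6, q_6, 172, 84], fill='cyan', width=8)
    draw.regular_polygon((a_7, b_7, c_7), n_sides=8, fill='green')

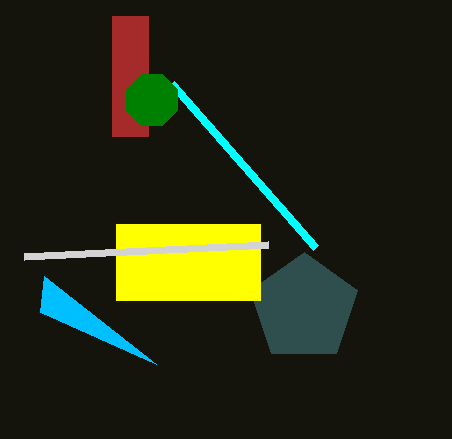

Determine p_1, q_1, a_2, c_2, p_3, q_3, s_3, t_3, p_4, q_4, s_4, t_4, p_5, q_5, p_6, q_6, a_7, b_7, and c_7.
p_1 = 156, q_1 = 364, a_2 = 304, c_2 = 56, p_3 = 116, q_3 = 224, s_3 = 260, t_3 = 300, p_4 = 112, q_4 = 16, s_4 = 148, t_4 = 136, p_5 = 24, q_5 = 256, p_6 = 316, q_6 = 248, a_7 = 152, b_7 = 100, c_7 = 28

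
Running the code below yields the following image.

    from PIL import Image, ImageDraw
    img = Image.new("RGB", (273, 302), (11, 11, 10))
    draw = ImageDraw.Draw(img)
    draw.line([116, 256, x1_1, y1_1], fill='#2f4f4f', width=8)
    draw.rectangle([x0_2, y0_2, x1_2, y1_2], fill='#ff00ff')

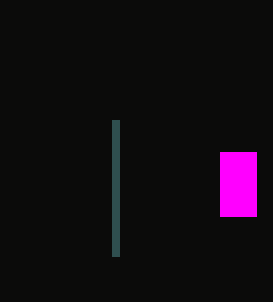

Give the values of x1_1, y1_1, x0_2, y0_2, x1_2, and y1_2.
x1_1 = 116; y1_1 = 120; x0_2 = 220; y0_2 = 152; x1_2 = 256; y1_2 = 216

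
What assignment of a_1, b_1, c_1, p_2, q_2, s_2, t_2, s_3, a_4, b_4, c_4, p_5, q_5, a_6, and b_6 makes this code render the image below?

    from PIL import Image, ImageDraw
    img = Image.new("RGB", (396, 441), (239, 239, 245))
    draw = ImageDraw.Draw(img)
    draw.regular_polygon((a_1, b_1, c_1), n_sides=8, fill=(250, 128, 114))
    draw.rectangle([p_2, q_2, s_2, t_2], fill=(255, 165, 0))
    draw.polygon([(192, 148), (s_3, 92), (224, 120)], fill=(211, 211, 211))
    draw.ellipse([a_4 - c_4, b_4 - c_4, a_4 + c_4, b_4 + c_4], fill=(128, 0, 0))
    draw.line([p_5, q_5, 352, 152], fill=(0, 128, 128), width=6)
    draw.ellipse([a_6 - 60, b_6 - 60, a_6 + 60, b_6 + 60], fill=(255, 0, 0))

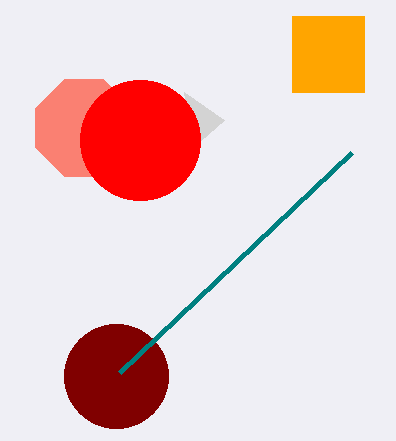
a_1 = 84, b_1 = 128, c_1 = 52, p_2 = 292, q_2 = 16, s_2 = 364, t_2 = 92, s_3 = 184, a_4 = 116, b_4 = 376, c_4 = 52, p_5 = 120, q_5 = 372, a_6 = 140, b_6 = 140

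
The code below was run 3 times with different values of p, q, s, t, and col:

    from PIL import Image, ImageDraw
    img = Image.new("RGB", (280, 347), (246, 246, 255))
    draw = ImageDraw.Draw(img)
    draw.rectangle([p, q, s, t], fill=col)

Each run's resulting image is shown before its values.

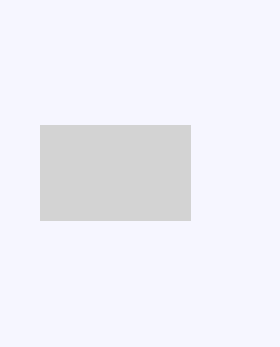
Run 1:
p = 40, q = 125, s = 190, t = 220, col = 'lightgray'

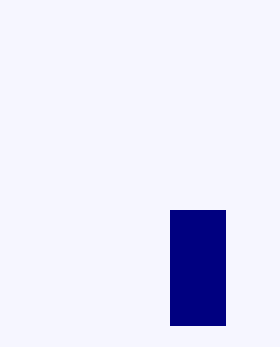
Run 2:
p = 170
q = 210
s = 225
t = 325
col = 'navy'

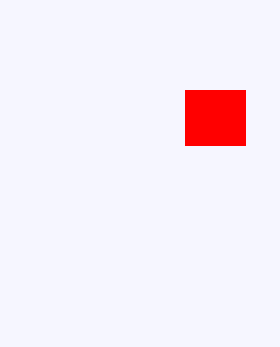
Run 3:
p = 185
q = 90
s = 245
t = 145
col = 'red'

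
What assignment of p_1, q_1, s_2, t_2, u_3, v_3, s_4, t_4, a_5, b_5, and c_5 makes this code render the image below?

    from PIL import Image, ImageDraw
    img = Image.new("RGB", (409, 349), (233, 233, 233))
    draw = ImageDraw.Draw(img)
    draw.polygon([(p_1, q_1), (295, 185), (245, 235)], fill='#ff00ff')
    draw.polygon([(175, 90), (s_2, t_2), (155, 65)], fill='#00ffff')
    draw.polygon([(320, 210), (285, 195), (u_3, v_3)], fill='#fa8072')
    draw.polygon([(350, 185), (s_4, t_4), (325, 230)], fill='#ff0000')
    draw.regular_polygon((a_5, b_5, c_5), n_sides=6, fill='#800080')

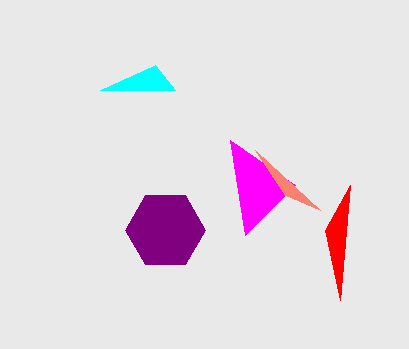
p_1 = 230; q_1 = 140; s_2 = 100; t_2 = 90; u_3 = 255; v_3 = 150; s_4 = 340; t_4 = 300; a_5 = 165; b_5 = 230; c_5 = 40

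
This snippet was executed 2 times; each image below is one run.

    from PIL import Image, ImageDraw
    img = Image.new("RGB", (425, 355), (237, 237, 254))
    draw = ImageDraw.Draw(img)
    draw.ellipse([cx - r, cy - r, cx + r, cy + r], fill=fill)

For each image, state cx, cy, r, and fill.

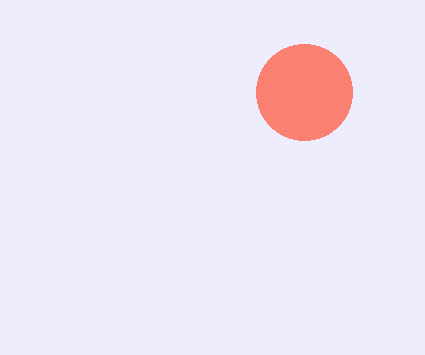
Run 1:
cx = 304; cy = 92; r = 48; fill = 'salmon'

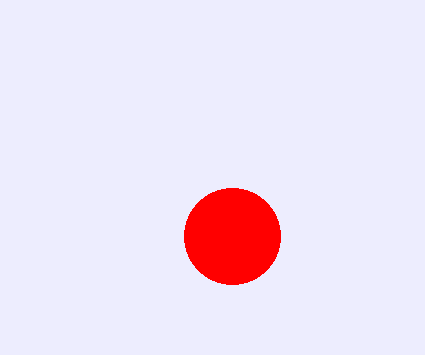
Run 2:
cx = 232, cy = 236, r = 48, fill = 'red'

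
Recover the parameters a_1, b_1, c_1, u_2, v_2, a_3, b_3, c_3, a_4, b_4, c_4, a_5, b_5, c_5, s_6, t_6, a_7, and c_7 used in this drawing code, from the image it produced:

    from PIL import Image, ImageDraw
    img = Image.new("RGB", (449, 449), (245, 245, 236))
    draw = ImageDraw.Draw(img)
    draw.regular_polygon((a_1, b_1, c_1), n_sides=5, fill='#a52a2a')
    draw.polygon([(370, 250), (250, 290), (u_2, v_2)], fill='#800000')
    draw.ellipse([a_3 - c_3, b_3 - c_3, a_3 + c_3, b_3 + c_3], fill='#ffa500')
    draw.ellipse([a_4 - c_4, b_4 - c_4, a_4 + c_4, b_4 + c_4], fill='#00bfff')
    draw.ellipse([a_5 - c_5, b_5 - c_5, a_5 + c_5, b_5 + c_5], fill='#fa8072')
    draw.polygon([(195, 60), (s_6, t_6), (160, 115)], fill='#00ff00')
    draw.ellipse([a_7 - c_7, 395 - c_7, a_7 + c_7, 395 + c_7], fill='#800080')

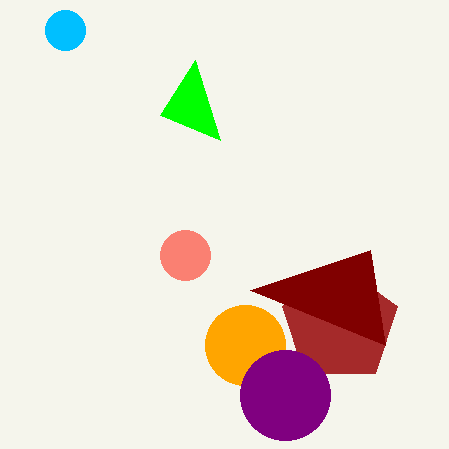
a_1 = 340; b_1 = 325; c_1 = 60; u_2 = 385; v_2 = 345; a_3 = 245; b_3 = 345; c_3 = 40; a_4 = 65; b_4 = 30; c_4 = 20; a_5 = 185; b_5 = 255; c_5 = 25; s_6 = 220; t_6 = 140; a_7 = 285; c_7 = 45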